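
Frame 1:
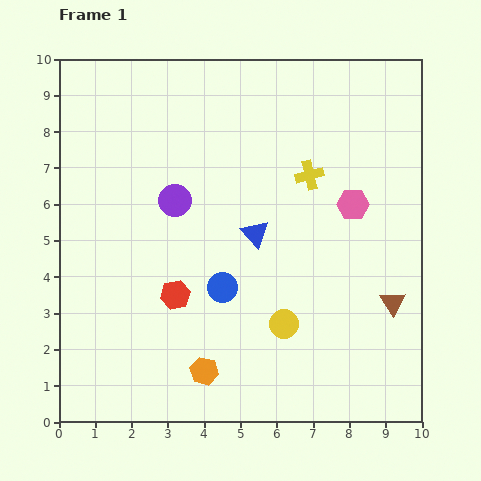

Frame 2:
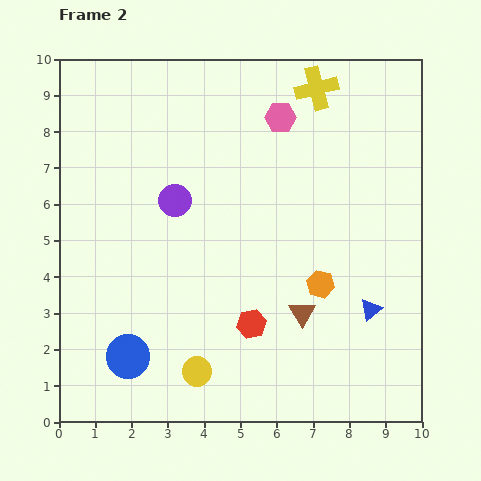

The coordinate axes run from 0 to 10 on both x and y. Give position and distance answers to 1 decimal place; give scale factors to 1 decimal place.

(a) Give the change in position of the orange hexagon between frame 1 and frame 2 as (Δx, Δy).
(3.2, 2.4)

The orange hexagon was at (4.0, 1.4) in frame 1 and (7.2, 3.8) in frame 2.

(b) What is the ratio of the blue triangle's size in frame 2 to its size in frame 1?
0.8×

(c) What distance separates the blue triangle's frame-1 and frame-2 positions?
3.8

The blue triangle moved from (5.4, 5.2) to (8.6, 3.1), a distance of √(3.2² + 2.1²) ≈ 3.8.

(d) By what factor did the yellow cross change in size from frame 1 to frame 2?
1.5×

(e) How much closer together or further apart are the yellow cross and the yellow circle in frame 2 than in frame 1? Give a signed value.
+4.3

Distance in frame 1: 4.2. Distance in frame 2: 8.5.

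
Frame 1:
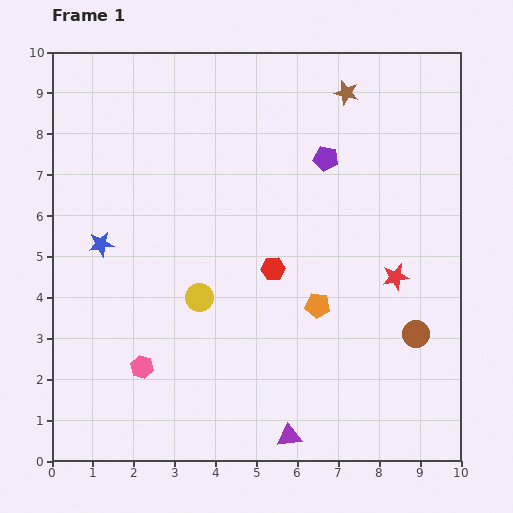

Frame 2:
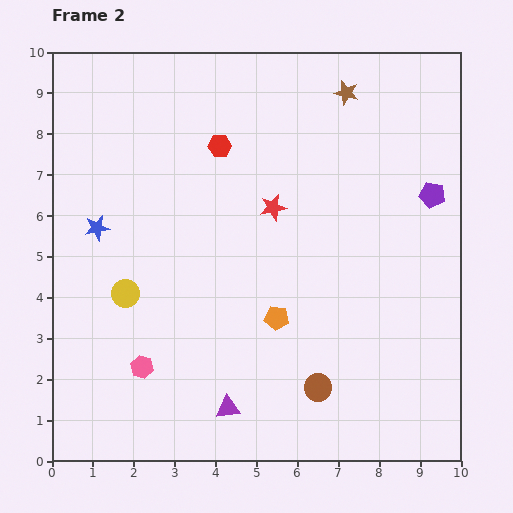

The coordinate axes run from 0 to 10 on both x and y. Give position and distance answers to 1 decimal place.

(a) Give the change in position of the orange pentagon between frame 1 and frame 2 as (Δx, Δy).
(-1.0, -0.3)

The orange pentagon was at (6.5, 3.8) in frame 1 and (5.5, 3.5) in frame 2.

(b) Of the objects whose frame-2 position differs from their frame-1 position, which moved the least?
the blue star

(moved 0.4)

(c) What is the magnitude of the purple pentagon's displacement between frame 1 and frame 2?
2.8

The purple pentagon moved from (6.7, 7.4) to (9.3, 6.5), a distance of √(2.6² + 0.9²) ≈ 2.8.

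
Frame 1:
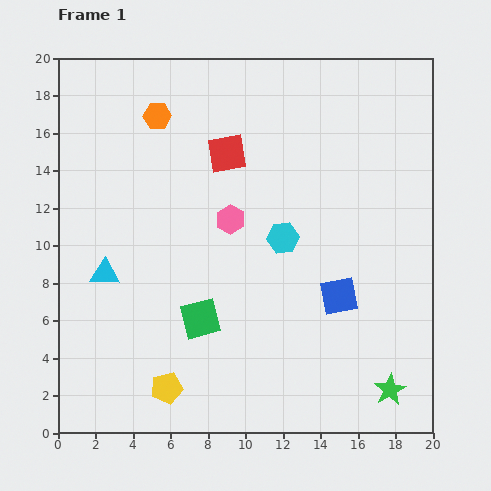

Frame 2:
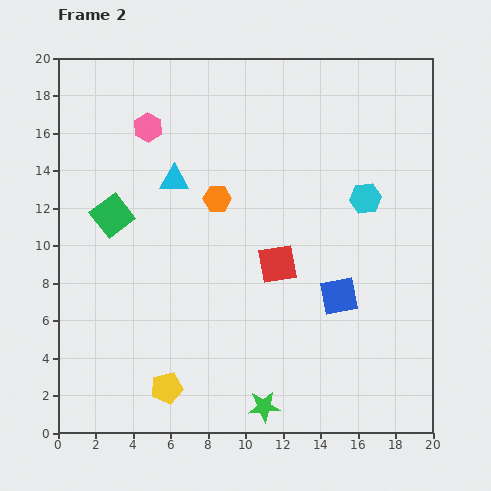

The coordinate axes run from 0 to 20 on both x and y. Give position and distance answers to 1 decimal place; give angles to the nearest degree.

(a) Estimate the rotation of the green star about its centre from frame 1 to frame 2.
25° clockwise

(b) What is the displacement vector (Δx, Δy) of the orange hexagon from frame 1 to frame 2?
(3.2, -4.4)

The orange hexagon was at (5.3, 16.9) in frame 1 and (8.5, 12.5) in frame 2.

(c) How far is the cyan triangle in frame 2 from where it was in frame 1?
6.2

The cyan triangle moved from (2.5, 8.5) to (6.2, 13.5), a distance of √(3.7² + 5.0²) ≈ 6.2.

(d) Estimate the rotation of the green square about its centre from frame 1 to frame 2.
23° counter-clockwise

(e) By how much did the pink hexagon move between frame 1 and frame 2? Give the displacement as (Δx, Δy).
(-4.4, 4.9)

The pink hexagon was at (9.2, 11.4) in frame 1 and (4.8, 16.3) in frame 2.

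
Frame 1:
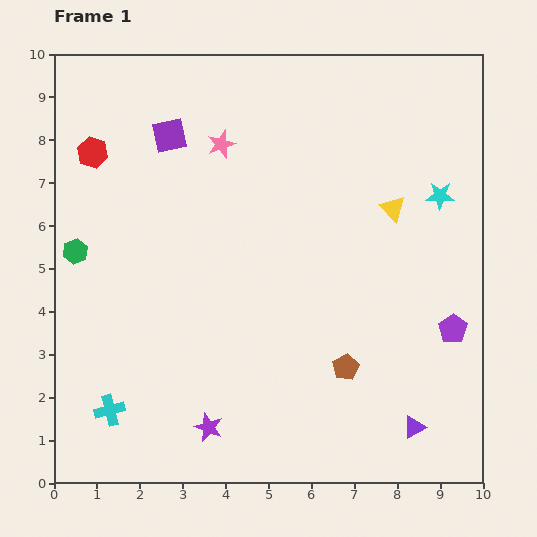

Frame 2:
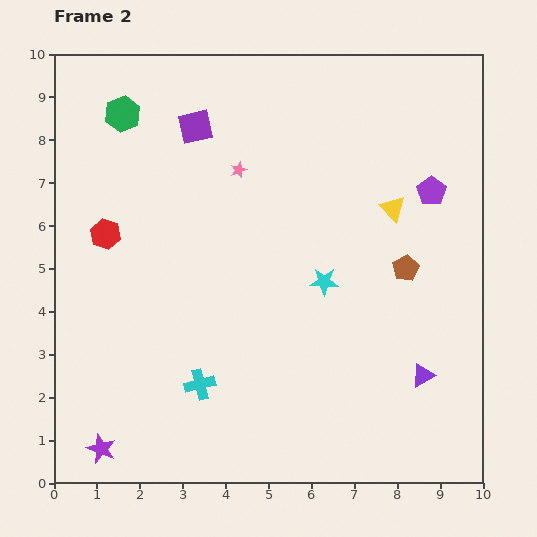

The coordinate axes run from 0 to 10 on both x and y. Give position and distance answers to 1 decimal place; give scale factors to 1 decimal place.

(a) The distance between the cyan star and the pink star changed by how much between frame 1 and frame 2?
-1.9

Distance in frame 1: 5.2. Distance in frame 2: 3.3.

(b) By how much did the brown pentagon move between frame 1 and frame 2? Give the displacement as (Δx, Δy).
(1.4, 2.3)

The brown pentagon was at (6.8, 2.7) in frame 1 and (8.2, 5.0) in frame 2.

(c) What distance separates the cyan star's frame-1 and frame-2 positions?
3.4

The cyan star moved from (9.0, 6.7) to (6.3, 4.7), a distance of √(2.7² + 2.0²) ≈ 3.4.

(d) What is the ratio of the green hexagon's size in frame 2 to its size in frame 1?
1.4×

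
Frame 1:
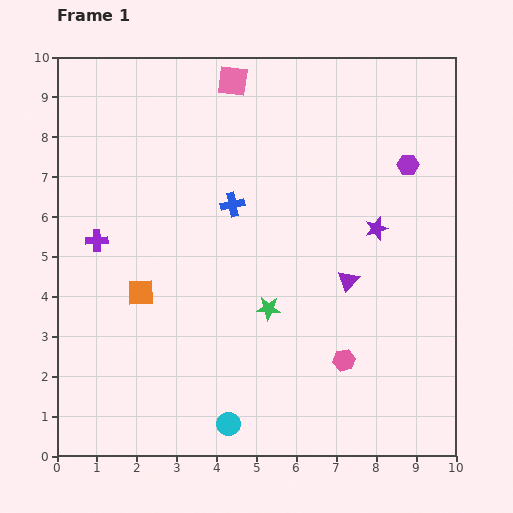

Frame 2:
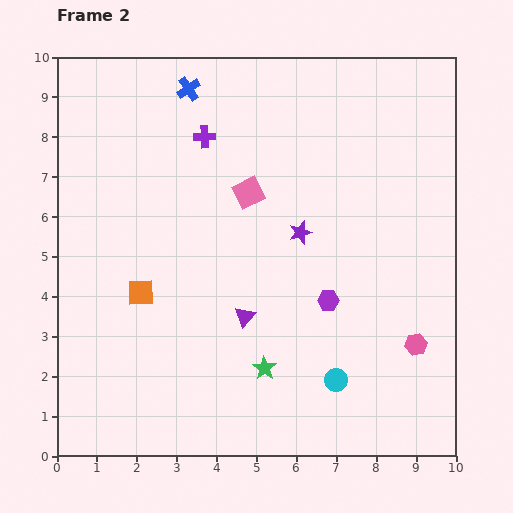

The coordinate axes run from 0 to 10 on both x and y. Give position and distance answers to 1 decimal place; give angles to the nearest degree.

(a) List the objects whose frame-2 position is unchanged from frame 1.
the orange square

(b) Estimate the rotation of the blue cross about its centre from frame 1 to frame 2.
22° counter-clockwise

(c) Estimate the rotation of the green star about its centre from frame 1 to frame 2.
31° clockwise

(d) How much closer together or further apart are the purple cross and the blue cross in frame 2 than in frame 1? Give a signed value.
-2.2

Distance in frame 1: 3.5. Distance in frame 2: 1.3.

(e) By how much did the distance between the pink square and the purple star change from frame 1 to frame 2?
-3.6

Distance in frame 1: 5.2. Distance in frame 2: 1.6.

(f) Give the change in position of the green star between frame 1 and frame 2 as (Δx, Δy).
(-0.1, -1.5)

The green star was at (5.3, 3.7) in frame 1 and (5.2, 2.2) in frame 2.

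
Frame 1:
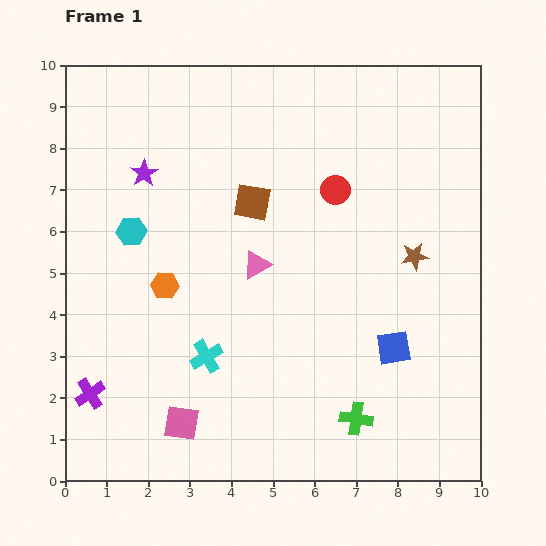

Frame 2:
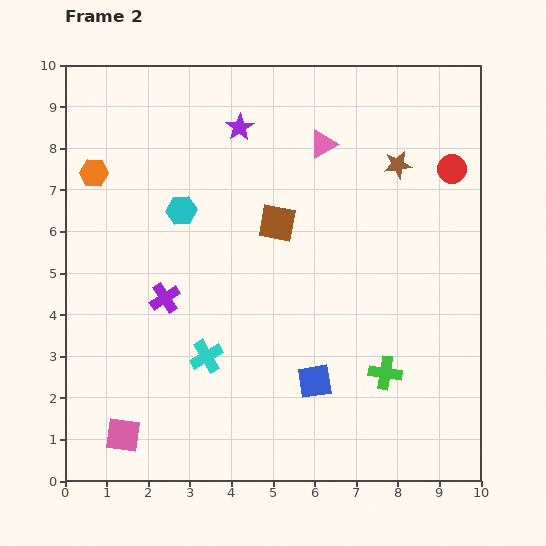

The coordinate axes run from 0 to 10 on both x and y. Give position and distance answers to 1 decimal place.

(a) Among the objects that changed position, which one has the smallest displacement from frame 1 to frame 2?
the brown square

(moved 0.8)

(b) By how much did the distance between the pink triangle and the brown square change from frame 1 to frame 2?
+0.7

Distance in frame 1: 1.5. Distance in frame 2: 2.2.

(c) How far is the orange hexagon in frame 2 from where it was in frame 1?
3.2

The orange hexagon moved from (2.4, 4.7) to (0.7, 7.4), a distance of √(1.7² + 2.7²) ≈ 3.2.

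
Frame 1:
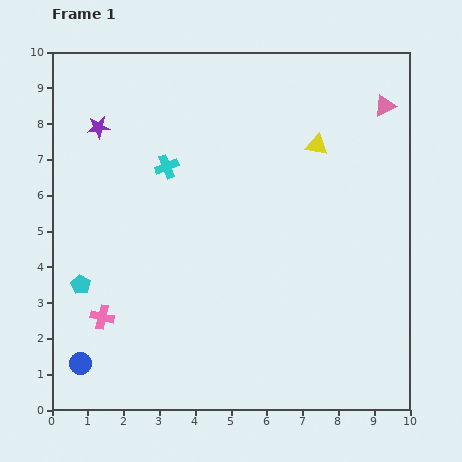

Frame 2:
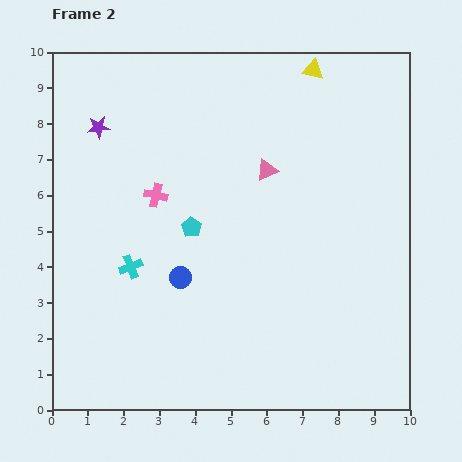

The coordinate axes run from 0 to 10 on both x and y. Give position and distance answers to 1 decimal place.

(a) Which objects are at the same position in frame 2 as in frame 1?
the purple star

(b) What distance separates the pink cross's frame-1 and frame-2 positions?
3.7

The pink cross moved from (1.4, 2.6) to (2.9, 6.0), a distance of √(1.5² + 3.4²) ≈ 3.7.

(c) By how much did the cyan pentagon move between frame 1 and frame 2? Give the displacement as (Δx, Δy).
(3.1, 1.6)

The cyan pentagon was at (0.8, 3.5) in frame 1 and (3.9, 5.1) in frame 2.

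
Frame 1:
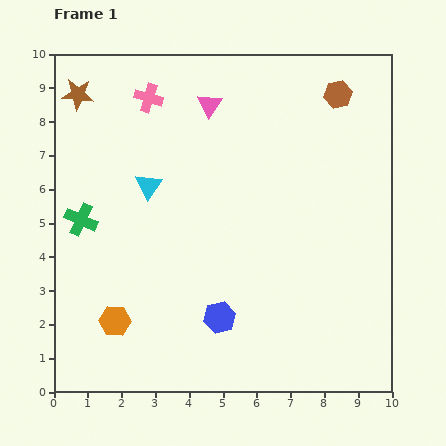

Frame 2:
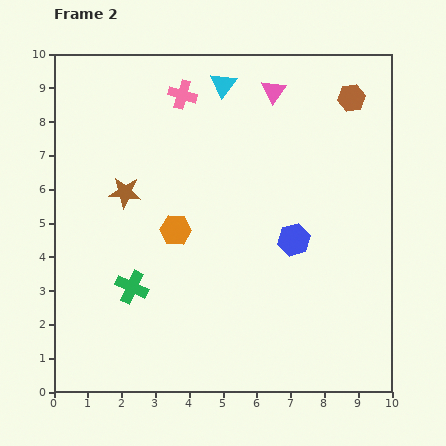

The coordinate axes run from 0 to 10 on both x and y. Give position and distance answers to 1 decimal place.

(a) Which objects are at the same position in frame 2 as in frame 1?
none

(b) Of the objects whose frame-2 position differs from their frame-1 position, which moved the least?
the brown hexagon

(moved 0.4)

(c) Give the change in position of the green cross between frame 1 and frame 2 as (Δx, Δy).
(1.5, -2.0)

The green cross was at (0.8, 5.1) in frame 1 and (2.3, 3.1) in frame 2.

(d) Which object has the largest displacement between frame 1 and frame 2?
the cyan triangle

(moved 3.7; next 3.2)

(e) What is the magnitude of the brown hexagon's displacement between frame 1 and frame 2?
0.4

The brown hexagon moved from (8.4, 8.8) to (8.8, 8.7), a distance of √(0.4² + 0.1²) ≈ 0.4.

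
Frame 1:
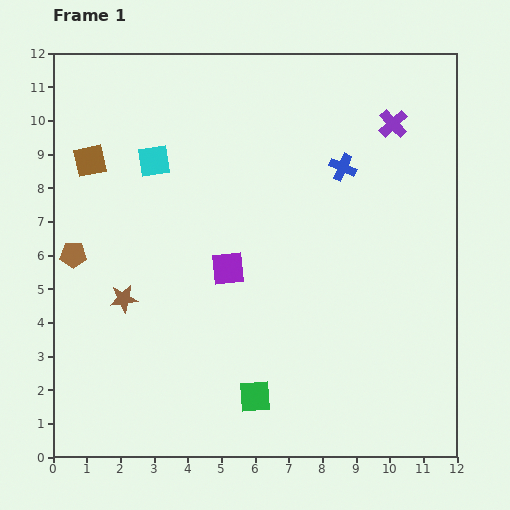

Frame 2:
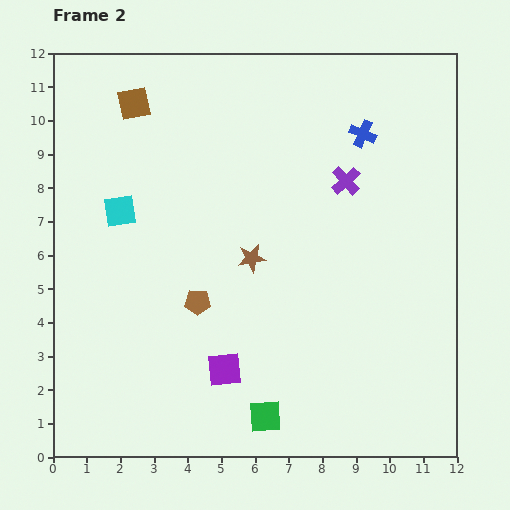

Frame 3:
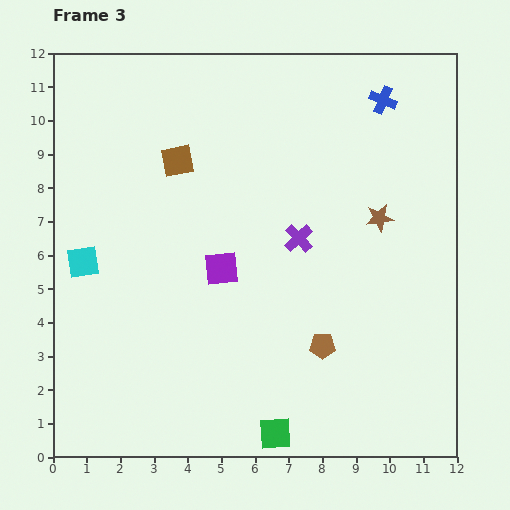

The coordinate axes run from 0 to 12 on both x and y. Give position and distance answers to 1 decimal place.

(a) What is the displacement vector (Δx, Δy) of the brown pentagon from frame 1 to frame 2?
(3.7, -1.4)

The brown pentagon was at (0.6, 6.0) in frame 1 and (4.3, 4.6) in frame 2.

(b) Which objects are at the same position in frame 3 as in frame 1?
none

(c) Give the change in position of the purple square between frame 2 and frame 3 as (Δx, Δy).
(-0.1, 3.0)

The purple square was at (5.1, 2.6) in frame 2 and (5.0, 5.6) in frame 3.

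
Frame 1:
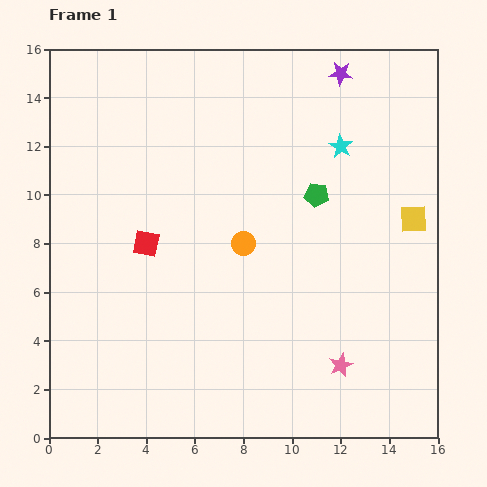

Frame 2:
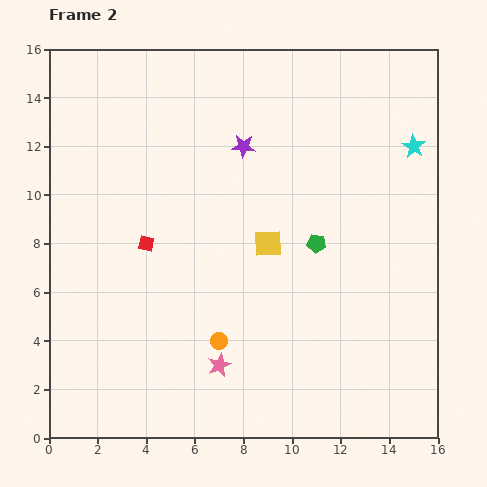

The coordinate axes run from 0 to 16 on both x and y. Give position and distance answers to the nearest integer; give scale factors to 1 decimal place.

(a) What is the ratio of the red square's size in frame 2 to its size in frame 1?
0.6×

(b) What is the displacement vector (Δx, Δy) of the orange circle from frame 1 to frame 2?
(-1, -4)

The orange circle was at (8, 8) in frame 1 and (7, 4) in frame 2.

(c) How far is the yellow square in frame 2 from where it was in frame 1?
6

The yellow square moved from (15, 9) to (9, 8), a distance of √(6² + 1²) ≈ 6.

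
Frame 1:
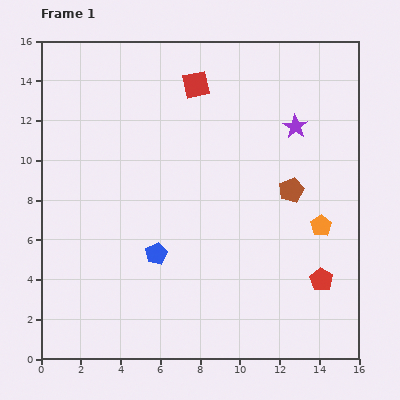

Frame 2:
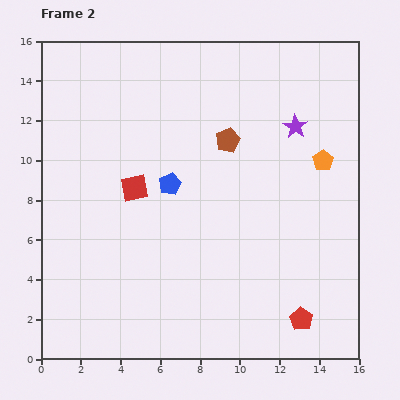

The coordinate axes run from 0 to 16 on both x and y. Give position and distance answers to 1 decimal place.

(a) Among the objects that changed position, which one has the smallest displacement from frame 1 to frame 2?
the red pentagon

(moved 2.2)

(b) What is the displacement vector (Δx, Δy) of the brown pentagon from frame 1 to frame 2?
(-3.2, 2.5)

The brown pentagon was at (12.6, 8.5) in frame 1 and (9.4, 11.0) in frame 2.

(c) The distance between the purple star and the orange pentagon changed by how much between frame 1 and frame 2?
-3.0

Distance in frame 1: 5.2. Distance in frame 2: 2.2.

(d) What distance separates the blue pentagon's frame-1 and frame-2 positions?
3.6

The blue pentagon moved from (5.8, 5.3) to (6.5, 8.8), a distance of √(0.7² + 3.5²) ≈ 3.6.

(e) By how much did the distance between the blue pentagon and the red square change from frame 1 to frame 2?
-6.9

Distance in frame 1: 8.7. Distance in frame 2: 1.8.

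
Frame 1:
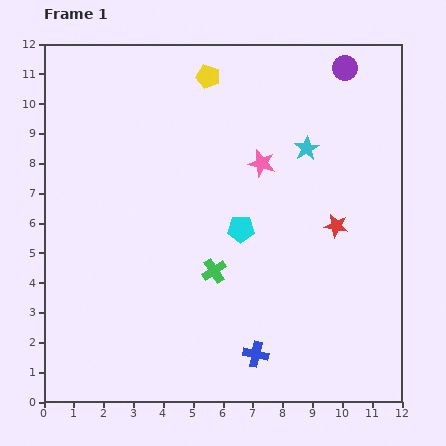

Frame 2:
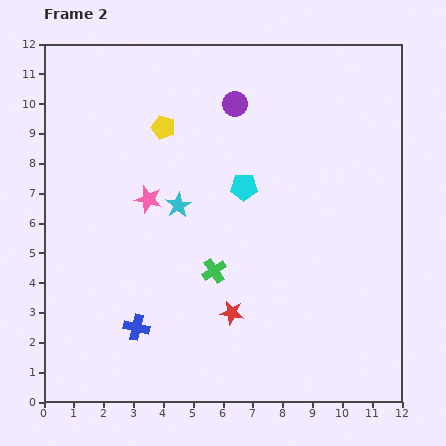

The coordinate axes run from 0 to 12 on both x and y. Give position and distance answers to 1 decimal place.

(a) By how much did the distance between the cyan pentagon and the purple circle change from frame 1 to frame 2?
-3.6

Distance in frame 1: 6.4. Distance in frame 2: 2.8.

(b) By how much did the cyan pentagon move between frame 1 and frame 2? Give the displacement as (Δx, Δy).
(0.1, 1.4)

The cyan pentagon was at (6.6, 5.8) in frame 1 and (6.7, 7.2) in frame 2.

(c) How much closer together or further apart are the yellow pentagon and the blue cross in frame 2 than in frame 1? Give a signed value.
-2.6

Distance in frame 1: 9.4. Distance in frame 2: 6.8.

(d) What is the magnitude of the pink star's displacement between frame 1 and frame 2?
4.0

The pink star moved from (7.3, 8.0) to (3.5, 6.8), a distance of √(3.8² + 1.2²) ≈ 4.0.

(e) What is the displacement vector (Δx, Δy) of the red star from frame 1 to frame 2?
(-3.5, -2.9)

The red star was at (9.8, 5.9) in frame 1 and (6.3, 3.0) in frame 2.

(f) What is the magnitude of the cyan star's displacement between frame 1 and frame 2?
4.7

The cyan star moved from (8.8, 8.5) to (4.5, 6.6), a distance of √(4.3² + 1.9²) ≈ 4.7.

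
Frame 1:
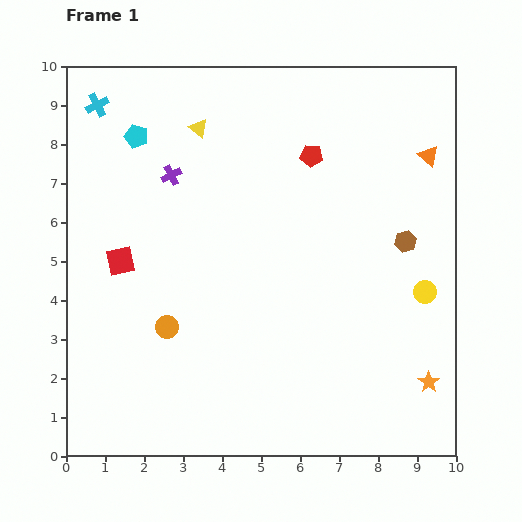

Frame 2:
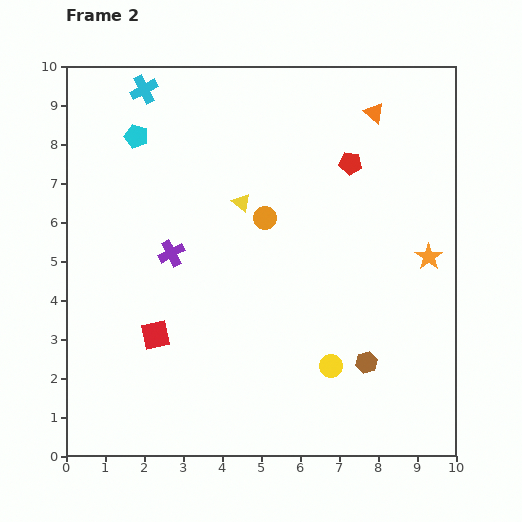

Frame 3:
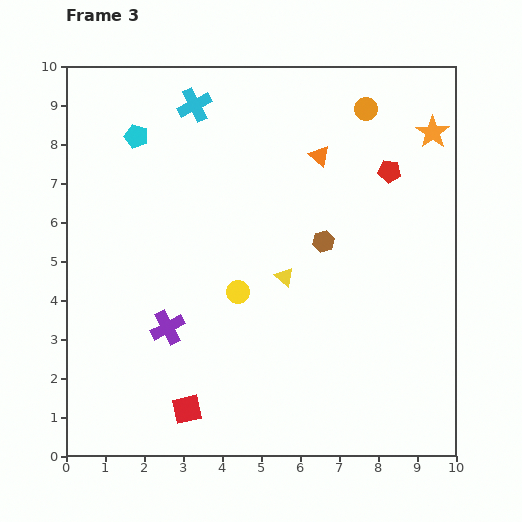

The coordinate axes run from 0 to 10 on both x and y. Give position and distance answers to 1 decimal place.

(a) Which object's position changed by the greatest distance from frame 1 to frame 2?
the orange circle

(moved 3.8; next 3.3)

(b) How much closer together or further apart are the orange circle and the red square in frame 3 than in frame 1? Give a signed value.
+6.9

Distance in frame 1: 2.1. Distance in frame 3: 9.0.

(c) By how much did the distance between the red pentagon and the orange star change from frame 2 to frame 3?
-1.6

Distance in frame 2: 3.1. Distance in frame 3: 1.5.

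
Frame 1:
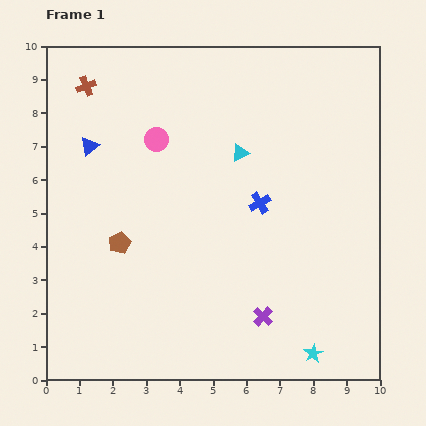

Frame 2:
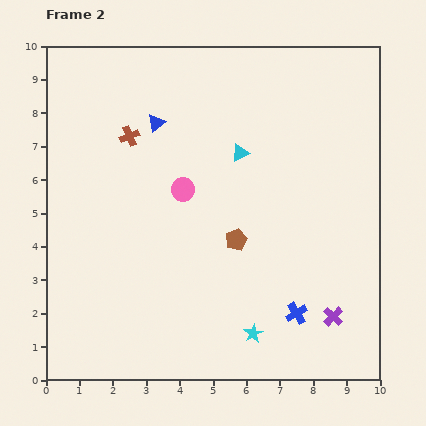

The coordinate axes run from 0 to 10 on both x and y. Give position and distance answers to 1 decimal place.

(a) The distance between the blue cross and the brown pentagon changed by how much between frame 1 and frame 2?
-1.6

Distance in frame 1: 4.4. Distance in frame 2: 2.8.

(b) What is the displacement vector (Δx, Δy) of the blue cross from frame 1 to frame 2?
(1.1, -3.3)

The blue cross was at (6.4, 5.3) in frame 1 and (7.5, 2.0) in frame 2.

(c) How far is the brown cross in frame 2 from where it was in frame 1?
2.0

The brown cross moved from (1.2, 8.8) to (2.5, 7.3), a distance of √(1.3² + 1.5²) ≈ 2.0.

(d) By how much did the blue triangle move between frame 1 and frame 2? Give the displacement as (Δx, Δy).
(2.0, 0.7)

The blue triangle was at (1.3, 7.0) in frame 1 and (3.3, 7.7) in frame 2.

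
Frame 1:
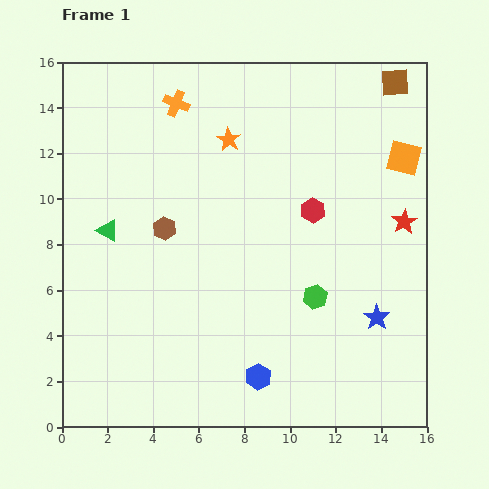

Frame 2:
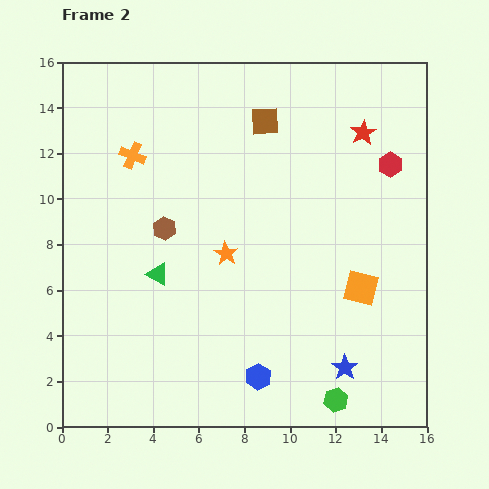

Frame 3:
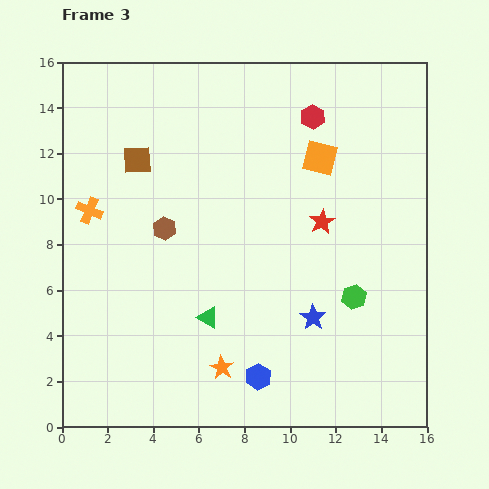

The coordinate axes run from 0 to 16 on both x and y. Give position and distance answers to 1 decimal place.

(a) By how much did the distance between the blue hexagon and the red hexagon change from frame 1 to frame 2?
+3.3

Distance in frame 1: 7.7. Distance in frame 2: 11.0.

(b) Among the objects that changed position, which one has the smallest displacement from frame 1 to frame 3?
the green hexagon

(moved 1.7)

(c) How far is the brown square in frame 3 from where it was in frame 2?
5.9

The brown square moved from (8.9, 13.4) to (3.3, 11.7), a distance of √(5.6² + 1.7²) ≈ 5.9.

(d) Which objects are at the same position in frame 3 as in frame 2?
the blue hexagon, the brown hexagon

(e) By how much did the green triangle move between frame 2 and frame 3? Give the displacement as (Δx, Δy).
(2.2, -1.9)

The green triangle was at (4.2, 6.7) in frame 2 and (6.4, 4.8) in frame 3.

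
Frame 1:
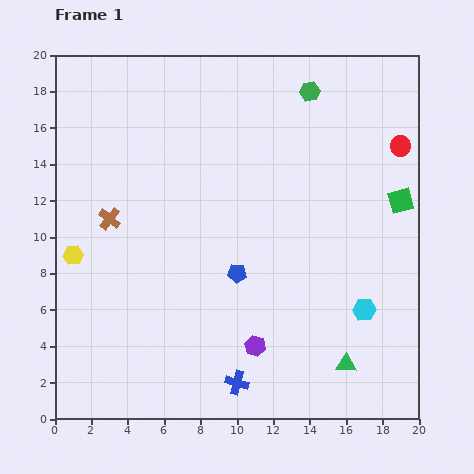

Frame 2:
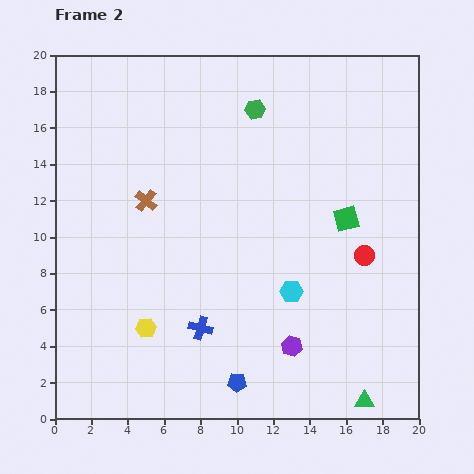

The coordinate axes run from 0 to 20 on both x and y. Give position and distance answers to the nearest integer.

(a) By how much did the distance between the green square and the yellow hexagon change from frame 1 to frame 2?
-5

Distance in frame 1: 18. Distance in frame 2: 13.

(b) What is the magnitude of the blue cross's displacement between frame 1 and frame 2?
4

The blue cross moved from (10, 2) to (8, 5), a distance of √(2² + 3²) ≈ 4.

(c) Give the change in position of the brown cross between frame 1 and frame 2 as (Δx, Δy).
(2, 1)

The brown cross was at (3, 11) in frame 1 and (5, 12) in frame 2.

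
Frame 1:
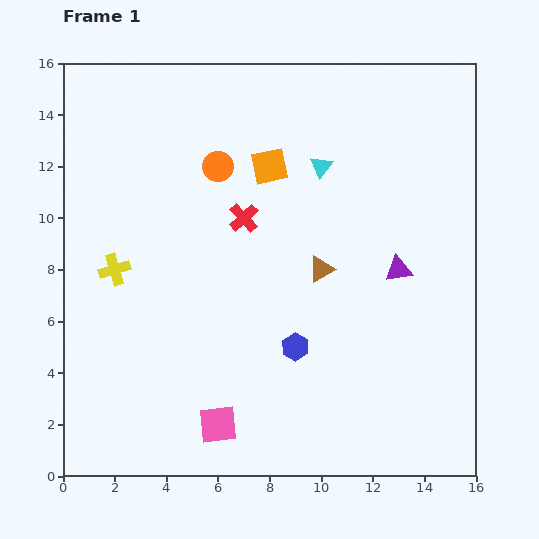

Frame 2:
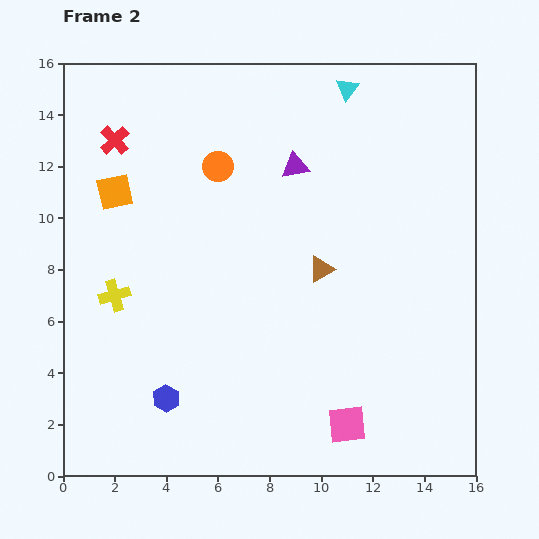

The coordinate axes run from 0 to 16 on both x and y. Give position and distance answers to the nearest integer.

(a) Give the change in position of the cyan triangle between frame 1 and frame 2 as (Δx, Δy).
(1, 3)

The cyan triangle was at (10, 12) in frame 1 and (11, 15) in frame 2.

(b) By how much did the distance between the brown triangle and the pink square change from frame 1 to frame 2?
-1

Distance in frame 1: 7. Distance in frame 2: 6.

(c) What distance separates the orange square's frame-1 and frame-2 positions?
6

The orange square moved from (8, 12) to (2, 11), a distance of √(6² + 1²) ≈ 6.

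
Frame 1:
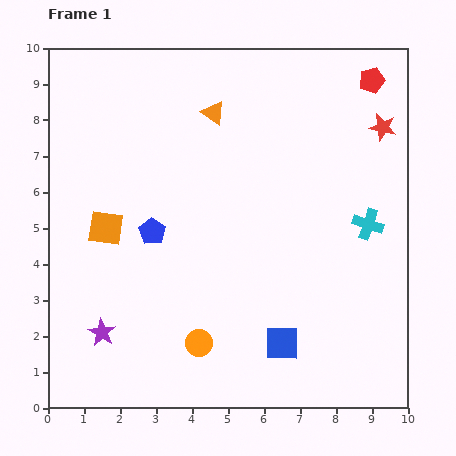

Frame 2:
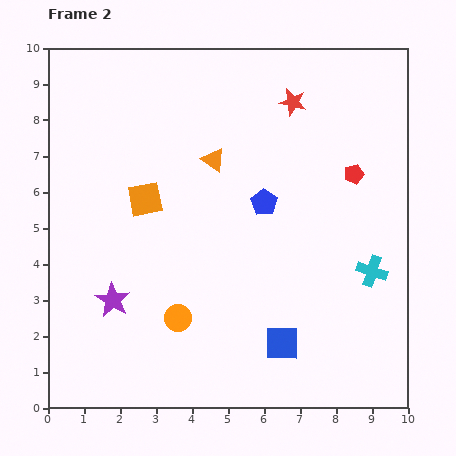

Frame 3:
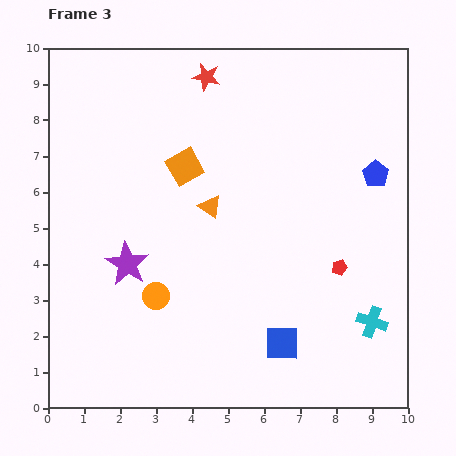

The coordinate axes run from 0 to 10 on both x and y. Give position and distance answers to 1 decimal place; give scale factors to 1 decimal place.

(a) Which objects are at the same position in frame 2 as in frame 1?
the blue square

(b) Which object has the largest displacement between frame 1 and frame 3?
the blue pentagon

(moved 6.4; next 5.3)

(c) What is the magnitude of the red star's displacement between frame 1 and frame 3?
5.1

The red star moved from (9.3, 7.8) to (4.4, 9.2), a distance of √(4.9² + 1.4²) ≈ 5.1.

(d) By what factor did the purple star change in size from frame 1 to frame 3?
1.6×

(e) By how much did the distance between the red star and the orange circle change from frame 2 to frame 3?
-0.5

Distance in frame 2: 6.8. Distance in frame 3: 6.3.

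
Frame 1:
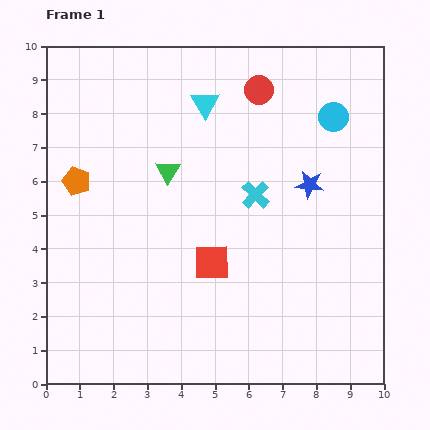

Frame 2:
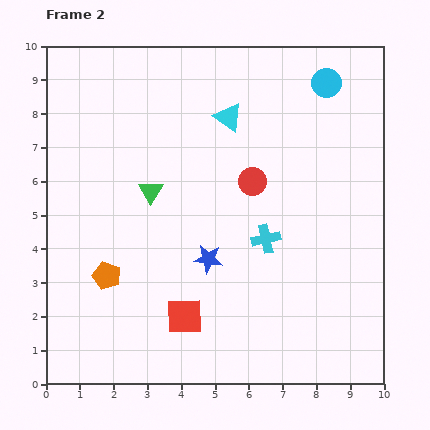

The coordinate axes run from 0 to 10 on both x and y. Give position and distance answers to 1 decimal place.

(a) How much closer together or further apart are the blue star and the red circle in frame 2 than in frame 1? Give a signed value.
-0.6

Distance in frame 1: 3.2. Distance in frame 2: 2.6.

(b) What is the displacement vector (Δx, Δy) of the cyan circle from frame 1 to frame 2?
(-0.2, 1.0)

The cyan circle was at (8.5, 7.9) in frame 1 and (8.3, 8.9) in frame 2.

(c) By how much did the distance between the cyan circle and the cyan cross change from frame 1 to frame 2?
+1.6

Distance in frame 1: 3.3. Distance in frame 2: 4.9.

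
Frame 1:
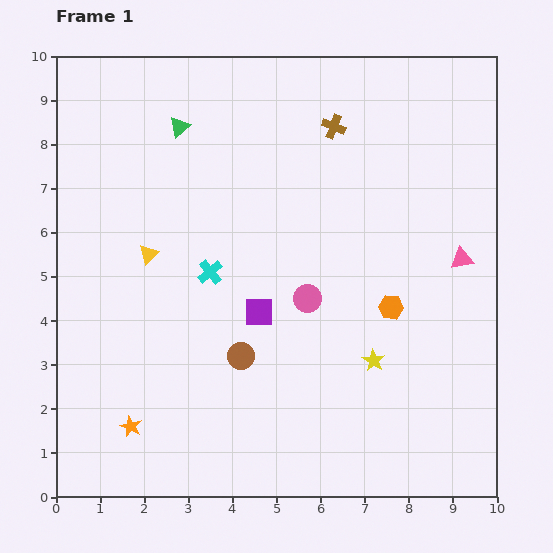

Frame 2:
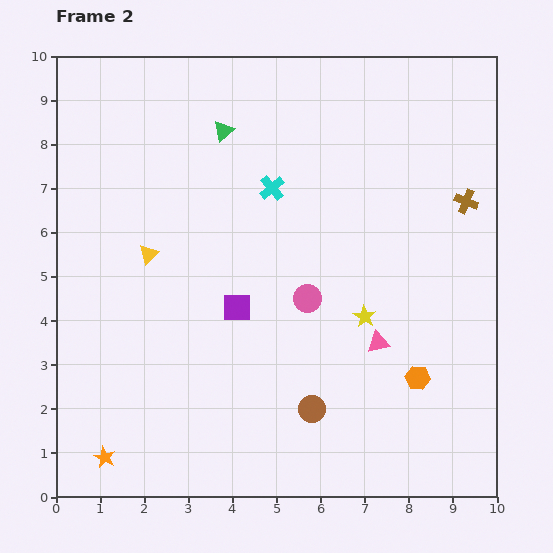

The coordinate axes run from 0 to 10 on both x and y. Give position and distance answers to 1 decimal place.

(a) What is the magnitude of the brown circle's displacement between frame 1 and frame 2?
2.0

The brown circle moved from (4.2, 3.2) to (5.8, 2.0), a distance of √(1.6² + 1.2²) ≈ 2.0.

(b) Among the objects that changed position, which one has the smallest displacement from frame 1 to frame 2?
the purple square

(moved 0.5)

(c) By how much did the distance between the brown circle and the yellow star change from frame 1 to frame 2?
-0.6

Distance in frame 1: 3.0. Distance in frame 2: 2.4.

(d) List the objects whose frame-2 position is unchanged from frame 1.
the yellow triangle, the pink circle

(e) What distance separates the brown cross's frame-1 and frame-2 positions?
3.4

The brown cross moved from (6.3, 8.4) to (9.3, 6.7), a distance of √(3.0² + 1.7²) ≈ 3.4.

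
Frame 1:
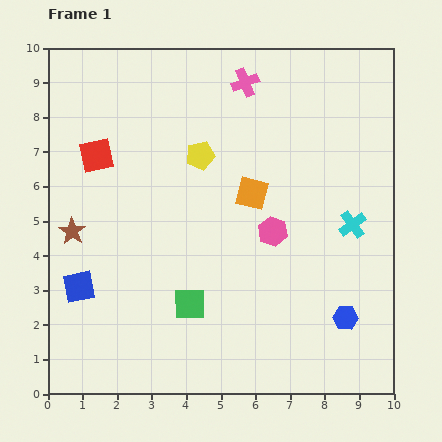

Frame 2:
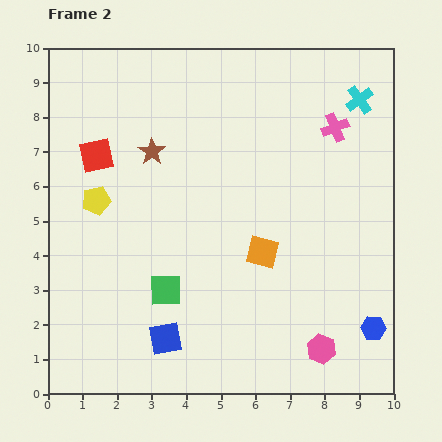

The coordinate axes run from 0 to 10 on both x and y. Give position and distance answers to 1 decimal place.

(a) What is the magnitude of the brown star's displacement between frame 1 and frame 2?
3.3

The brown star moved from (0.7, 4.7) to (3.0, 7.0), a distance of √(2.3² + 2.3²) ≈ 3.3.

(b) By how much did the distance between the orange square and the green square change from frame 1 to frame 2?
-0.7

Distance in frame 1: 3.7. Distance in frame 2: 3.0.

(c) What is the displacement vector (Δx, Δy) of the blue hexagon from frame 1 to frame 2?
(0.8, -0.3)

The blue hexagon was at (8.6, 2.2) in frame 1 and (9.4, 1.9) in frame 2.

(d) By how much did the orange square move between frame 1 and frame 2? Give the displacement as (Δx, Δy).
(0.3, -1.7)

The orange square was at (5.9, 5.8) in frame 1 and (6.2, 4.1) in frame 2.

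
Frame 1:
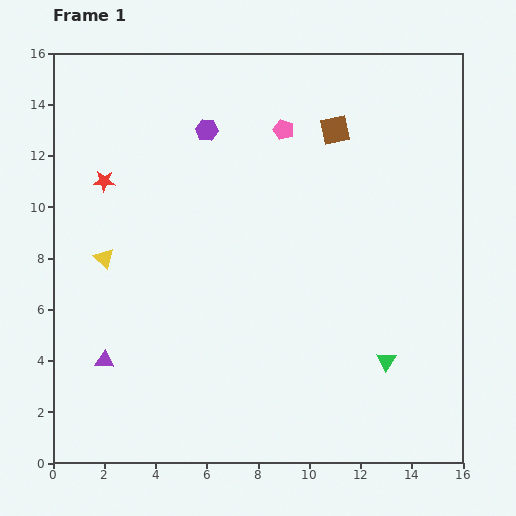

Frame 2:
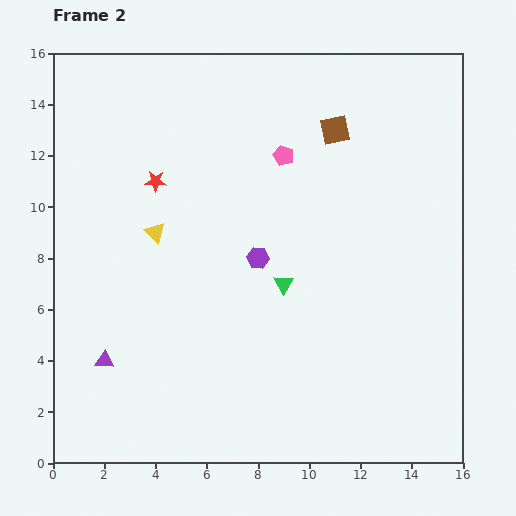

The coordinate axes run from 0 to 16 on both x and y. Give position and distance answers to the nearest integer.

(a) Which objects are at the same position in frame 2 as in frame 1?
the brown square, the purple triangle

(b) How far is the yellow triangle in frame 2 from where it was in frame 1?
2

The yellow triangle moved from (2, 8) to (4, 9), a distance of √(2² + 1²) ≈ 2.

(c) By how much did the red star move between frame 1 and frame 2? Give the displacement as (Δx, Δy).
(2, 0)

The red star was at (2, 11) in frame 1 and (4, 11) in frame 2.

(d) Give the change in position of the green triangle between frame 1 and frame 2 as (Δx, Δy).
(-4, 3)

The green triangle was at (13, 4) in frame 1 and (9, 7) in frame 2.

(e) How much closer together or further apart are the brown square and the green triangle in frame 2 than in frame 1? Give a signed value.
-3

Distance in frame 1: 9. Distance in frame 2: 6.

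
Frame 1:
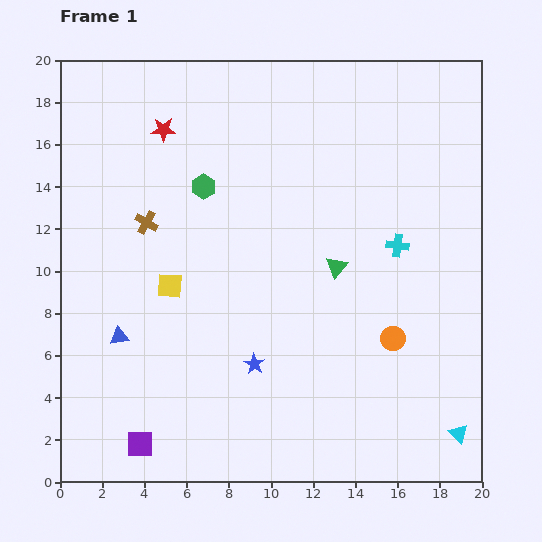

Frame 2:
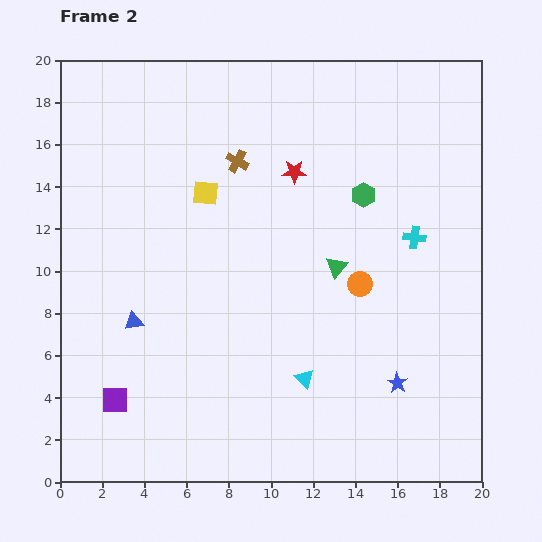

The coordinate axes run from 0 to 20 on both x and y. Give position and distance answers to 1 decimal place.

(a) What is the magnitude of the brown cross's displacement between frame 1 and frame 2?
5.2

The brown cross moved from (4.1, 12.3) to (8.4, 15.2), a distance of √(4.3² + 2.9²) ≈ 5.2.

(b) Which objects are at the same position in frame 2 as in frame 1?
the green triangle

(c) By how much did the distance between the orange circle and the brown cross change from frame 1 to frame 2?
-4.7

Distance in frame 1: 12.9. Distance in frame 2: 8.2.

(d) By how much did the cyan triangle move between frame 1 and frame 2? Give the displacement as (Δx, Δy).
(-7.3, 2.6)

The cyan triangle was at (18.9, 2.3) in frame 1 and (11.6, 4.9) in frame 2.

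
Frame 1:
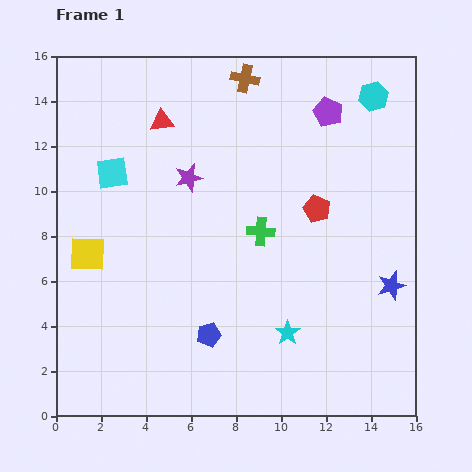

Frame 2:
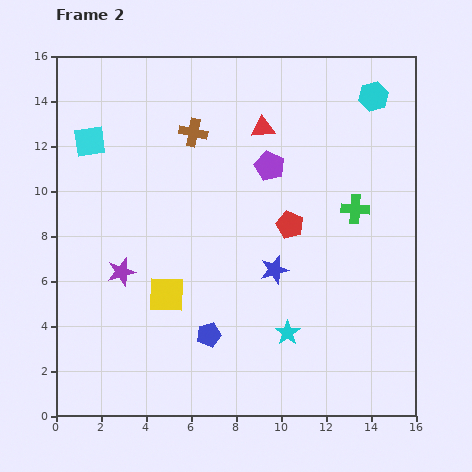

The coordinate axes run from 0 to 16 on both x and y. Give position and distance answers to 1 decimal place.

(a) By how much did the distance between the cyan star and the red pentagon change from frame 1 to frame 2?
-0.9

Distance in frame 1: 5.7. Distance in frame 2: 4.8.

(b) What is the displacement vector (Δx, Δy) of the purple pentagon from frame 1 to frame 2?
(-2.6, -2.4)

The purple pentagon was at (12.1, 13.5) in frame 1 and (9.5, 11.1) in frame 2.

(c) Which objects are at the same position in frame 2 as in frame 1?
the cyan star, the blue pentagon, the cyan hexagon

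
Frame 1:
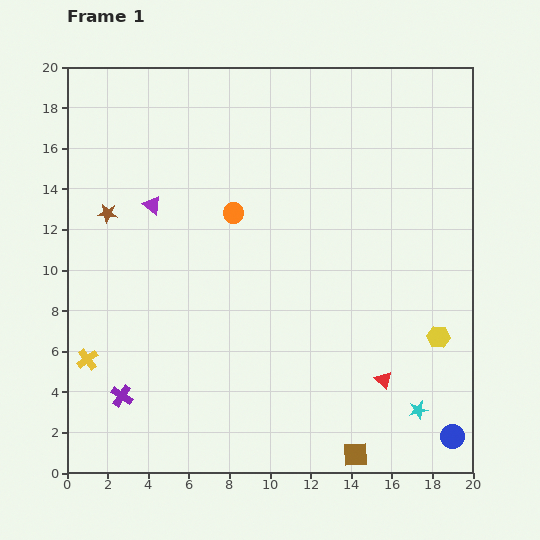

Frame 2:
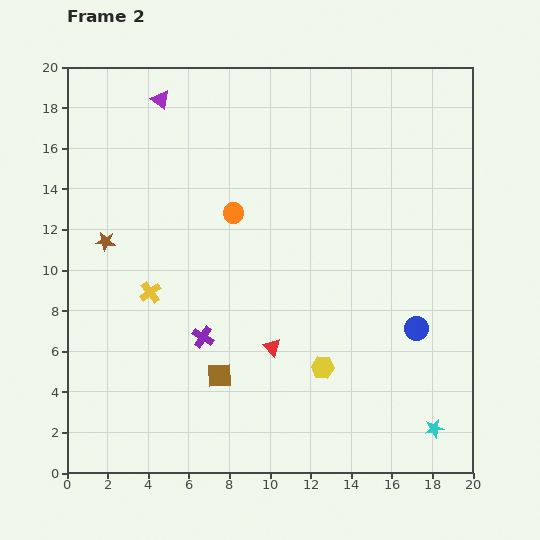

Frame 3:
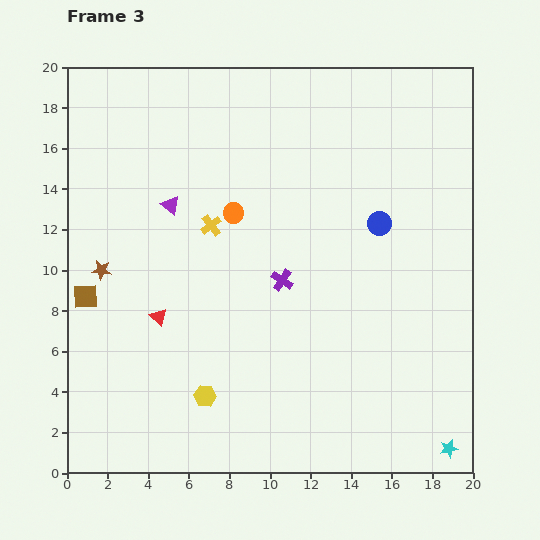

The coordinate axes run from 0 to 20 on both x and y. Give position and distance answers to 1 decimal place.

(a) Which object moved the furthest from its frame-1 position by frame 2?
the brown square

(moved 7.8; next 5.9)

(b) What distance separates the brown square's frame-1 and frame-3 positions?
15.4

The brown square moved from (14.2, 0.9) to (0.9, 8.7), a distance of √(13.3² + 7.8²) ≈ 15.4.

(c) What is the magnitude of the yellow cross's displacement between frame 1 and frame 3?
9.0

The yellow cross moved from (1.0, 5.6) to (7.1, 12.2), a distance of √(6.1² + 6.6²) ≈ 9.0.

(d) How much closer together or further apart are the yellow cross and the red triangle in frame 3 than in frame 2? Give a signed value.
-1.4

Distance in frame 2: 6.6. Distance in frame 3: 5.2.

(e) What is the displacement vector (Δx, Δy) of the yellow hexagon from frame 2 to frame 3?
(-5.8, -1.4)

The yellow hexagon was at (12.6, 5.2) in frame 2 and (6.8, 3.8) in frame 3.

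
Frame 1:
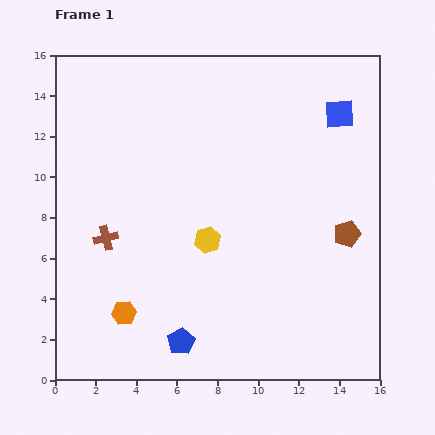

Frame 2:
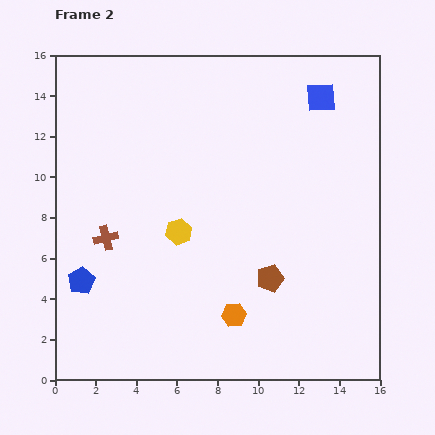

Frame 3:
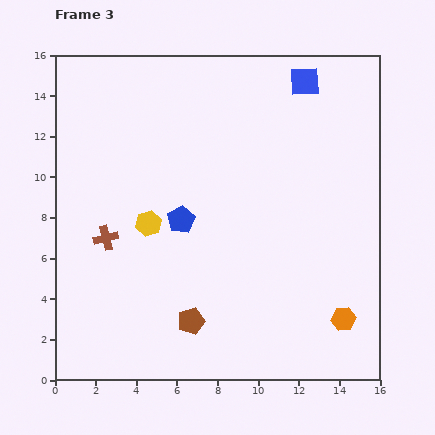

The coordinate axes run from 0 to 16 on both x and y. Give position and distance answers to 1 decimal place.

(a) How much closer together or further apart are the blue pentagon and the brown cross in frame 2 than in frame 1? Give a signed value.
-3.9

Distance in frame 1: 6.3. Distance in frame 2: 2.4.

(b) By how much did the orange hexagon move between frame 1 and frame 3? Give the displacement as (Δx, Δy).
(10.8, -0.3)

The orange hexagon was at (3.4, 3.3) in frame 1 and (14.2, 3.0) in frame 3.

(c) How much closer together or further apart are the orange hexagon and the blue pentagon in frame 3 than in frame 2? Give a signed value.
+1.7

Distance in frame 2: 7.7. Distance in frame 3: 9.4.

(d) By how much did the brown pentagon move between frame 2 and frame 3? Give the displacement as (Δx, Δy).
(-3.9, -2.1)

The brown pentagon was at (10.6, 5.0) in frame 2 and (6.7, 2.9) in frame 3.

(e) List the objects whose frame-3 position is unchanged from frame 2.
the brown cross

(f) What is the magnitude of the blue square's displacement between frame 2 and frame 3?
1.1

The blue square moved from (13.1, 13.9) to (12.3, 14.7), a distance of √(0.8² + 0.8²) ≈ 1.1.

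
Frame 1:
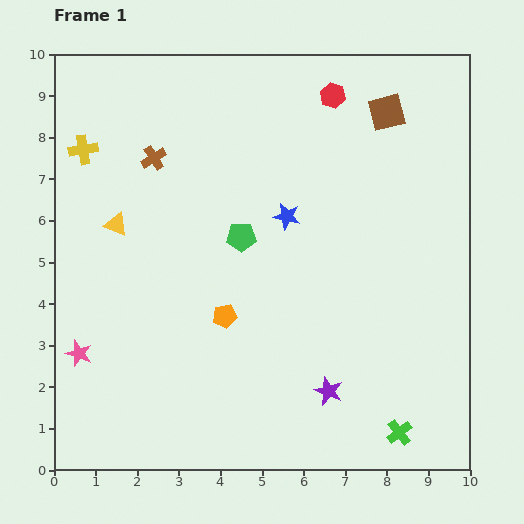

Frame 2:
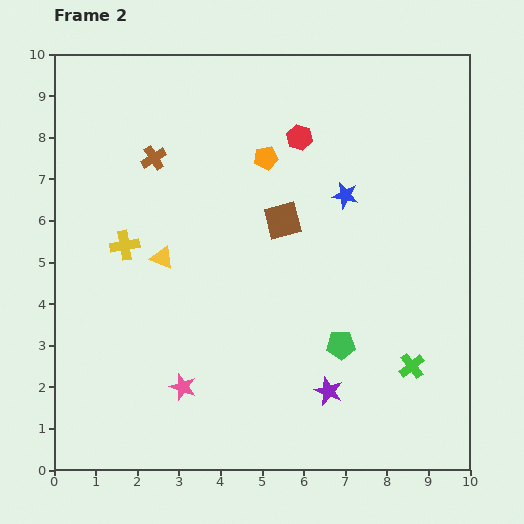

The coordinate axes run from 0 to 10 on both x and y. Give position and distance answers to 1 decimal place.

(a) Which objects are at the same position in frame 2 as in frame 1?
the purple star, the brown cross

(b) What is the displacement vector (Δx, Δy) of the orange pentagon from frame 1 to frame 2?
(1.0, 3.8)

The orange pentagon was at (4.1, 3.7) in frame 1 and (5.1, 7.5) in frame 2.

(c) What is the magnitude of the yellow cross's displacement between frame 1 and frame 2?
2.5

The yellow cross moved from (0.7, 7.7) to (1.7, 5.4), a distance of √(1.0² + 2.3²) ≈ 2.5.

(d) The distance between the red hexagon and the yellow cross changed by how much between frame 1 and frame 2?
-1.2

Distance in frame 1: 6.1. Distance in frame 2: 4.9.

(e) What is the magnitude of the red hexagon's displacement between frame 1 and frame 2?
1.3

The red hexagon moved from (6.7, 9.0) to (5.9, 8.0), a distance of √(0.8² + 1.0²) ≈ 1.3.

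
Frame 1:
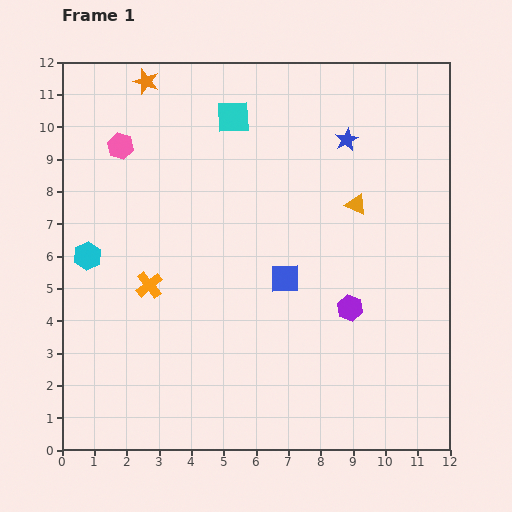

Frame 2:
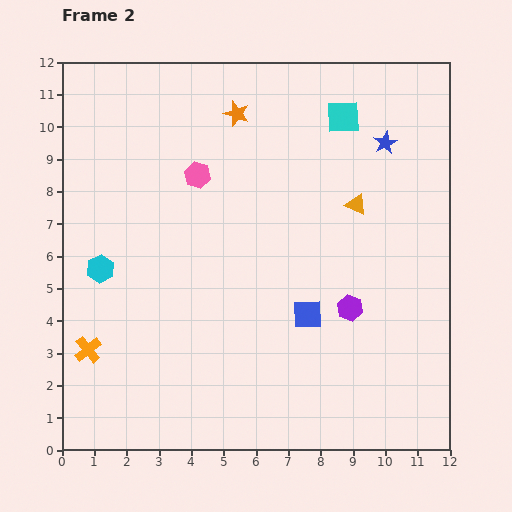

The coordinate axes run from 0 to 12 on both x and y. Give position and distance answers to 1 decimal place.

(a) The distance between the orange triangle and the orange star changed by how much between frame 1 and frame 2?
-2.9

Distance in frame 1: 7.5. Distance in frame 2: 4.6.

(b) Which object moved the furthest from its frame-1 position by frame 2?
the cyan square

(moved 3.4; next 3.0)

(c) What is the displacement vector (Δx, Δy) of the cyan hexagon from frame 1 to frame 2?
(0.4, -0.4)

The cyan hexagon was at (0.8, 6.0) in frame 1 and (1.2, 5.6) in frame 2.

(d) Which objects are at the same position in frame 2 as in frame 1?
the orange triangle, the purple hexagon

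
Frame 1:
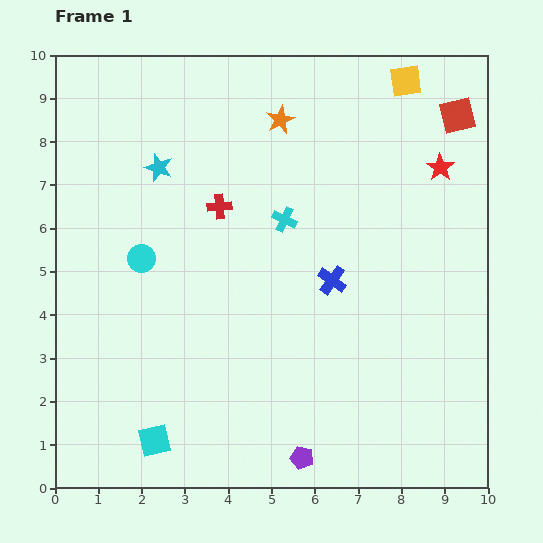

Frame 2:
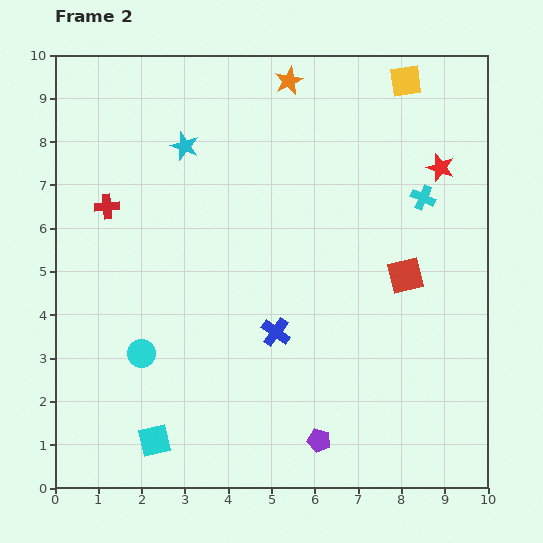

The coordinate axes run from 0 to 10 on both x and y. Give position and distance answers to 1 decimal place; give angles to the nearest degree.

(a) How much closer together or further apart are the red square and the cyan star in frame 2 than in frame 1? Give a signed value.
-1.1

Distance in frame 1: 7.0. Distance in frame 2: 5.9.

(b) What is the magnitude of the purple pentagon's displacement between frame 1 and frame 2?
0.6

The purple pentagon moved from (5.7, 0.7) to (6.1, 1.1), a distance of √(0.4² + 0.4²) ≈ 0.6.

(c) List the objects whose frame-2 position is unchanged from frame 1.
the yellow square, the red star, the cyan square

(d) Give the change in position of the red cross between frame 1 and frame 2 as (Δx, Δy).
(-2.6, 0.0)

The red cross was at (3.8, 6.5) in frame 1 and (1.2, 6.5) in frame 2.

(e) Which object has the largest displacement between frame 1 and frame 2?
the red square

(moved 3.9; next 3.2)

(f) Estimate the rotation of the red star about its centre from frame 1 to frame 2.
16° counter-clockwise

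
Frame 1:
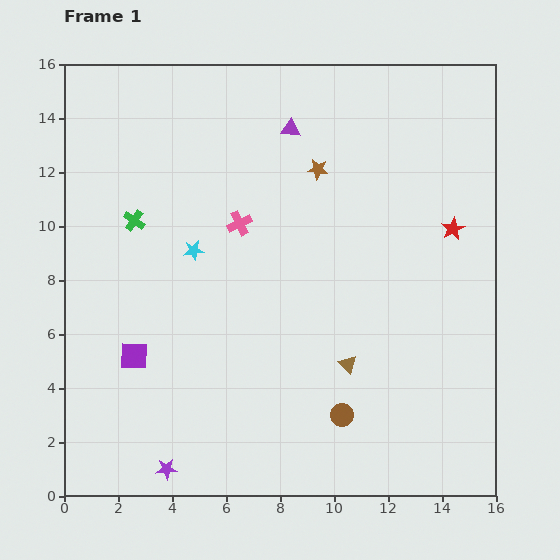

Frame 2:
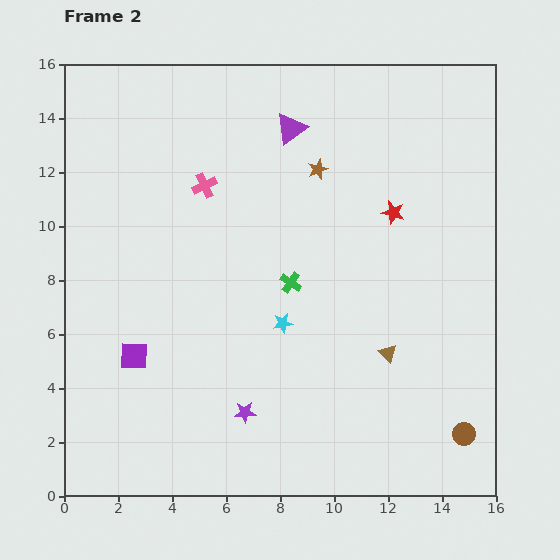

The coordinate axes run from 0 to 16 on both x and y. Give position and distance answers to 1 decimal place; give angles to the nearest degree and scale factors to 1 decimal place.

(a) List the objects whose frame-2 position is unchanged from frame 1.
the brown star, the purple square, the purple triangle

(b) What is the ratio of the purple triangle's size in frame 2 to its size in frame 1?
1.7×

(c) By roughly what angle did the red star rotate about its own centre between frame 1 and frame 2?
29° counter-clockwise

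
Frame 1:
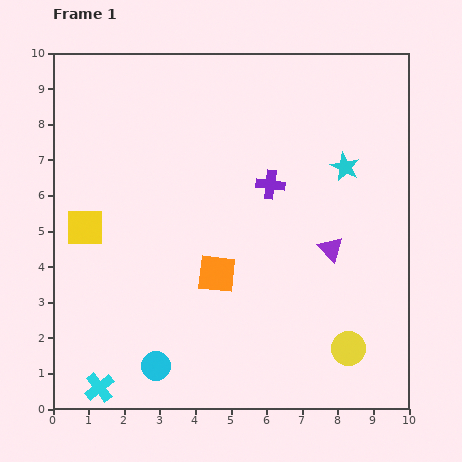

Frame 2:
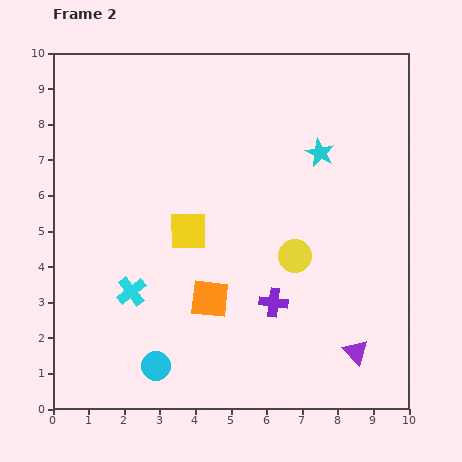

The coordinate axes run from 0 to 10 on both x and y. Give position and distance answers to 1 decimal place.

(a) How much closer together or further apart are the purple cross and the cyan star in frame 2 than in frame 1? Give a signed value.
+2.2

Distance in frame 1: 2.2. Distance in frame 2: 4.4.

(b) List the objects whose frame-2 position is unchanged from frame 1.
the cyan circle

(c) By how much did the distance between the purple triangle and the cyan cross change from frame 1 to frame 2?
-1.1

Distance in frame 1: 7.6. Distance in frame 2: 6.5.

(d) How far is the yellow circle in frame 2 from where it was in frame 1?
3.0

The yellow circle moved from (8.3, 1.7) to (6.8, 4.3), a distance of √(1.5² + 2.6²) ≈ 3.0.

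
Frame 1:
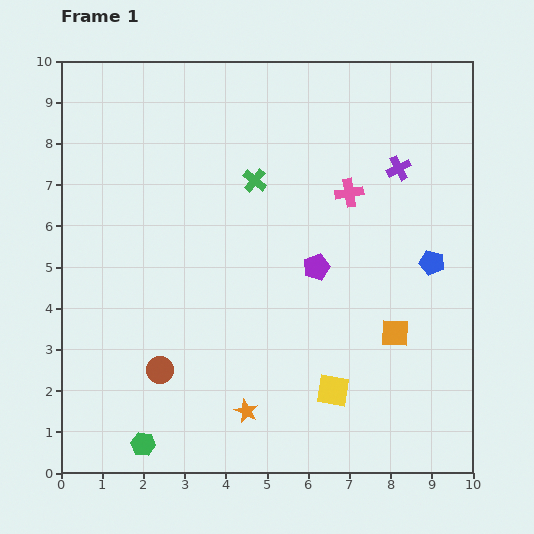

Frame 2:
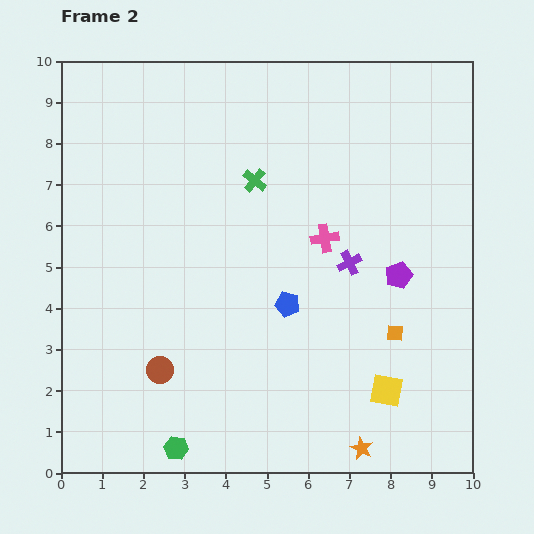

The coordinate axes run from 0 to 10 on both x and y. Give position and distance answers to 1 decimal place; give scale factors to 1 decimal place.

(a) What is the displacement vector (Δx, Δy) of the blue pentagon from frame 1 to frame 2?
(-3.5, -1.0)

The blue pentagon was at (9.0, 5.1) in frame 1 and (5.5, 4.1) in frame 2.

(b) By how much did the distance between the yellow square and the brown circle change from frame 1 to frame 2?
+1.3

Distance in frame 1: 4.2. Distance in frame 2: 5.5.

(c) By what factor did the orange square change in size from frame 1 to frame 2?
0.6×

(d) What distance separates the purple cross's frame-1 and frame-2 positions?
2.6

The purple cross moved from (8.2, 7.4) to (7.0, 5.1), a distance of √(1.2² + 2.3²) ≈ 2.6.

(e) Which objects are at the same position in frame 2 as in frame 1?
the green cross, the orange square, the brown circle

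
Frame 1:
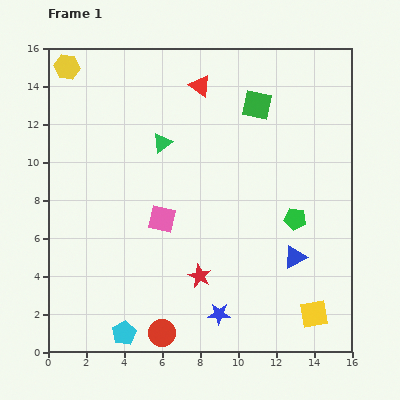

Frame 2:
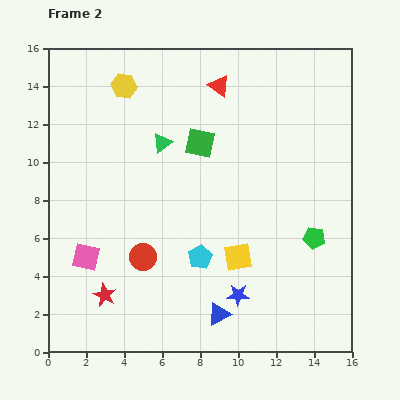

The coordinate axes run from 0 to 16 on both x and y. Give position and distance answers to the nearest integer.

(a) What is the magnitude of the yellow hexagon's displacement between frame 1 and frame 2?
3

The yellow hexagon moved from (1, 15) to (4, 14), a distance of √(3² + 1²) ≈ 3.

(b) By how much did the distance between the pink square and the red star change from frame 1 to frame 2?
-2

Distance in frame 1: 4. Distance in frame 2: 2.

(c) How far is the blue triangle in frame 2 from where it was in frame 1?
5

The blue triangle moved from (13, 5) to (9, 2), a distance of √(4² + 3²) ≈ 5.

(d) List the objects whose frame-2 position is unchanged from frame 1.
the green triangle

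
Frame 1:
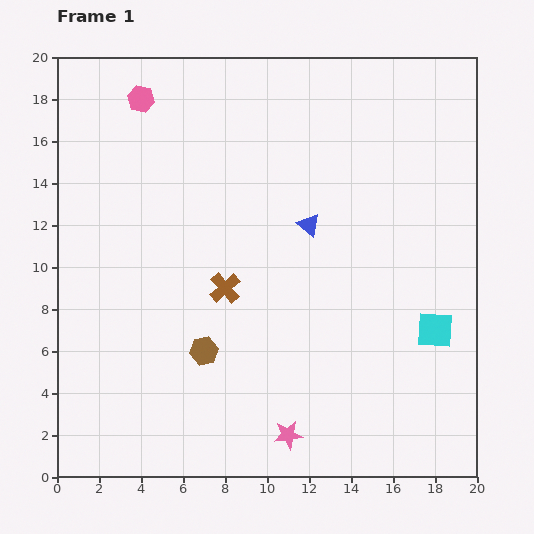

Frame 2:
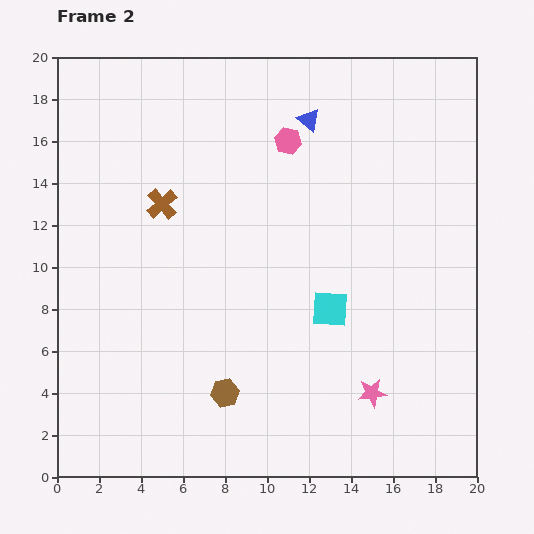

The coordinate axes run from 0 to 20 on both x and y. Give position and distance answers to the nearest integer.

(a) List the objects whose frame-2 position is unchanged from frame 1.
none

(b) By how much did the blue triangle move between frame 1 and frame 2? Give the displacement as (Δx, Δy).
(0, 5)

The blue triangle was at (12, 12) in frame 1 and (12, 17) in frame 2.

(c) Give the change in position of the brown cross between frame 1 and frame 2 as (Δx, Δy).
(-3, 4)

The brown cross was at (8, 9) in frame 1 and (5, 13) in frame 2.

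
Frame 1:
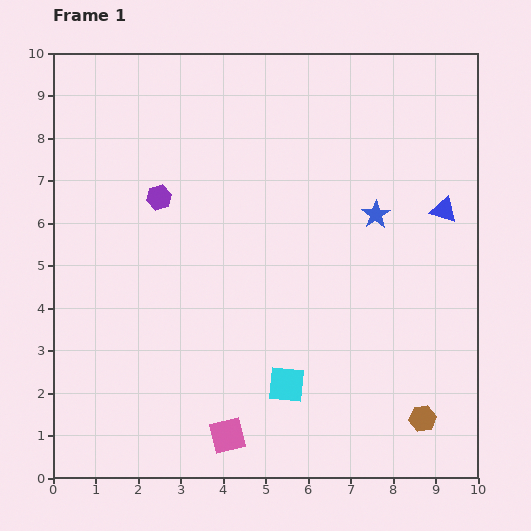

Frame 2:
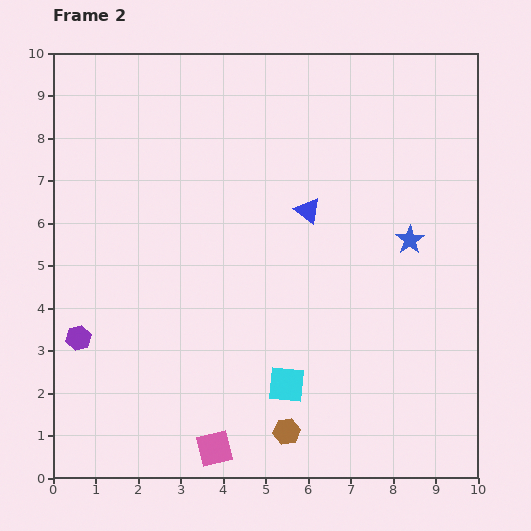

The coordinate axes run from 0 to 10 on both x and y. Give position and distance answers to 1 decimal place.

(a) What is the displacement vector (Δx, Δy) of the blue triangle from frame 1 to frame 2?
(-3.2, 0.0)

The blue triangle was at (9.2, 6.3) in frame 1 and (6.0, 6.3) in frame 2.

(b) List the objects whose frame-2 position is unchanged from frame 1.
the cyan square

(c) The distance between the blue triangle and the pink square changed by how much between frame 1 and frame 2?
-1.4

Distance in frame 1: 7.4. Distance in frame 2: 6.0.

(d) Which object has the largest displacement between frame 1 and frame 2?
the purple hexagon

(moved 3.8; next 3.2)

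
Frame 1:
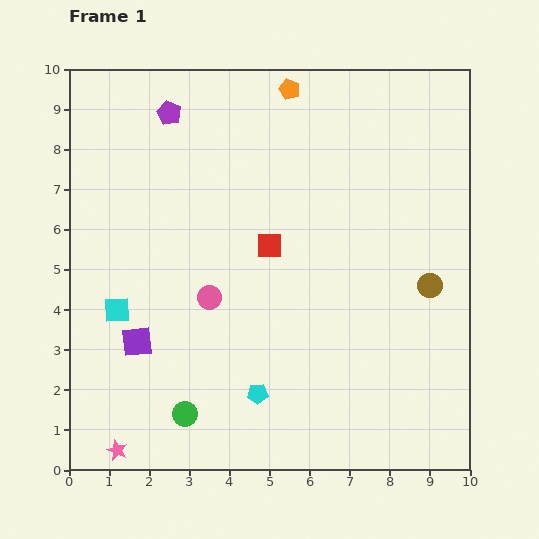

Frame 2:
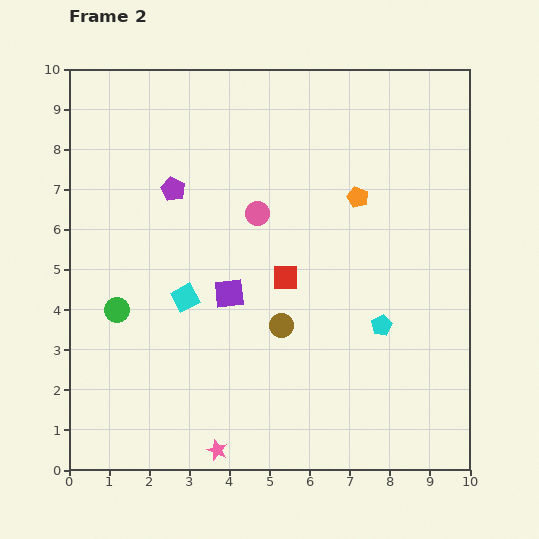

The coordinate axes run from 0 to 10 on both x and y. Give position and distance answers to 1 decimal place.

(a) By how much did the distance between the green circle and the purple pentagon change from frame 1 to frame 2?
-4.2

Distance in frame 1: 7.5. Distance in frame 2: 3.3.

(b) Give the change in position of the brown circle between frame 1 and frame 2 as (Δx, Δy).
(-3.7, -1.0)

The brown circle was at (9.0, 4.6) in frame 1 and (5.3, 3.6) in frame 2.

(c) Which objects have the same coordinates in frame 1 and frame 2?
none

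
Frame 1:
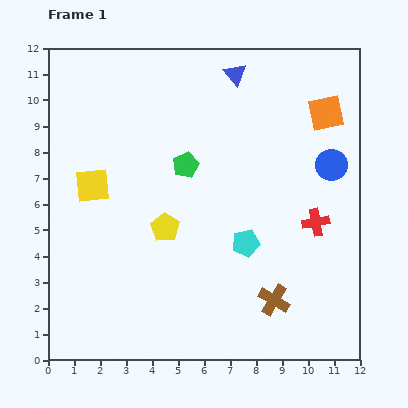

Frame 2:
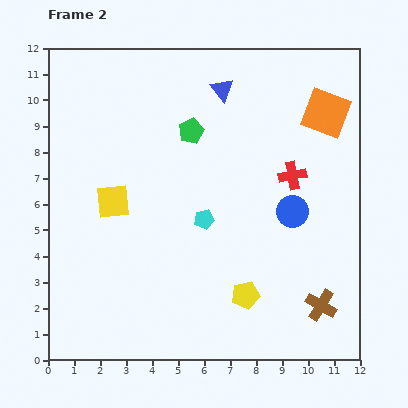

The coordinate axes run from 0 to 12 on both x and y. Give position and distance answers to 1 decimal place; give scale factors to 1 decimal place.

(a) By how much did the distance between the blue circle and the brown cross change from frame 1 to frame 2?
-1.8

Distance in frame 1: 5.6. Distance in frame 2: 3.8.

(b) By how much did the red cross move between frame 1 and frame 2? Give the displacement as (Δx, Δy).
(-0.9, 1.8)

The red cross was at (10.3, 5.3) in frame 1 and (9.4, 7.1) in frame 2.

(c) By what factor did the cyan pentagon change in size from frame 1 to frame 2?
0.7×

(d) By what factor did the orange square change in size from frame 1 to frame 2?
1.3×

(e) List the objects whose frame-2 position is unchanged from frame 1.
the orange square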